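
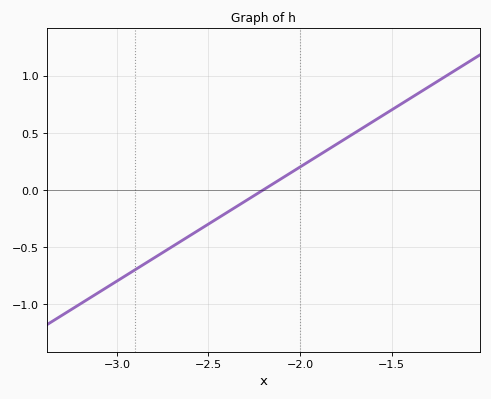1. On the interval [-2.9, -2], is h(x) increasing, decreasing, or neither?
increasing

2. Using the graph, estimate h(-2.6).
-0.4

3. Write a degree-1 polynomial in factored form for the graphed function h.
y = 1(x + 2.2)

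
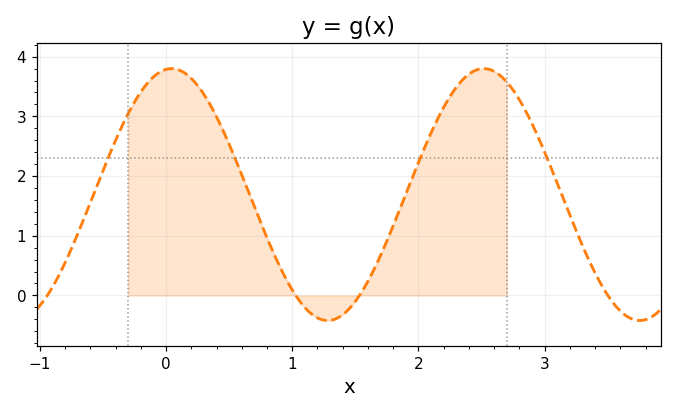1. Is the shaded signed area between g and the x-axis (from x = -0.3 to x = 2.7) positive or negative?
positive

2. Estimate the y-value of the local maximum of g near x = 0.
3.8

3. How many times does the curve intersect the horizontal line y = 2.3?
4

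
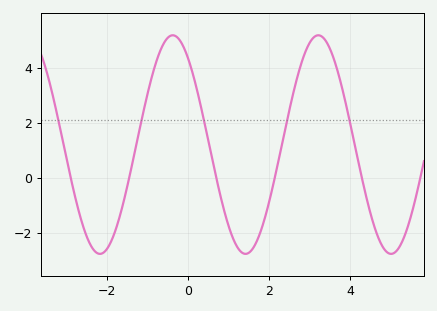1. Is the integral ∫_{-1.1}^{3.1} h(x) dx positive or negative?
positive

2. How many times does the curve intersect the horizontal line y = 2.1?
5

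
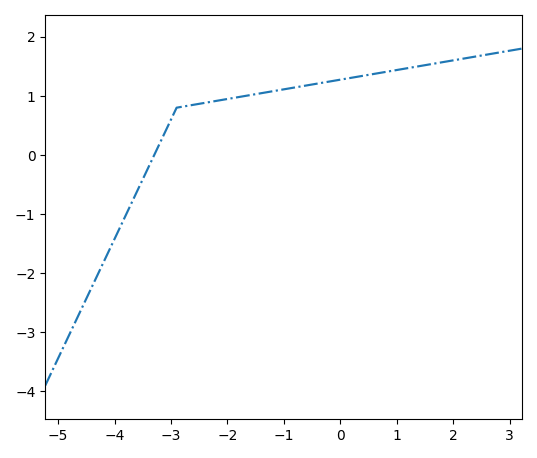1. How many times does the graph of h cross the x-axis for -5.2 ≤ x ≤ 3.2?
1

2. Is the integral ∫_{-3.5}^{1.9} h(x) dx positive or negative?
positive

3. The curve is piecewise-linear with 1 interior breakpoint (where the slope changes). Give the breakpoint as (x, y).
(-2.9, 0.8)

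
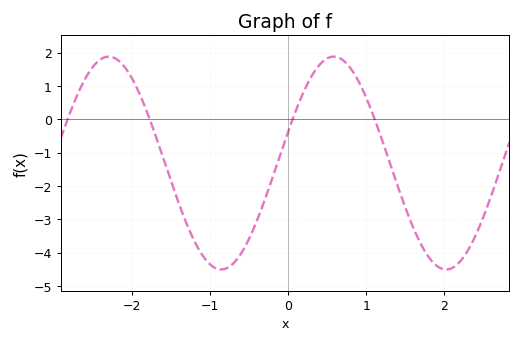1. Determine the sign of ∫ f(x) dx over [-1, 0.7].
negative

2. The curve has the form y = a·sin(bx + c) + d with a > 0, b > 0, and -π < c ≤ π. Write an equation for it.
y = 3.19sin(2.2x + 0.3) - 1.31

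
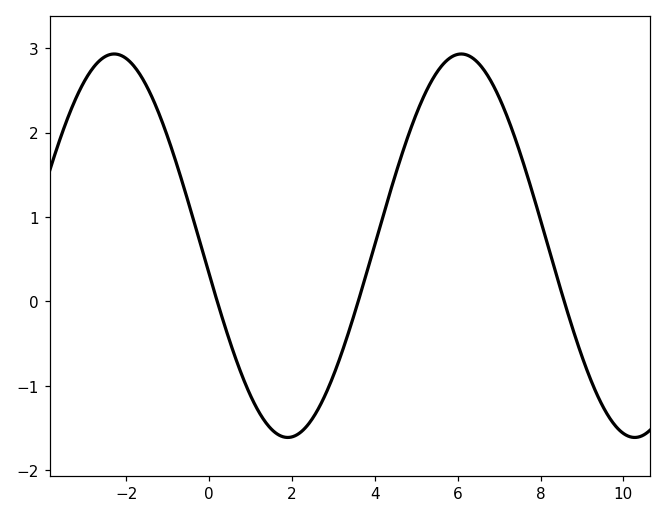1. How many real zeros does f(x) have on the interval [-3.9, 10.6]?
3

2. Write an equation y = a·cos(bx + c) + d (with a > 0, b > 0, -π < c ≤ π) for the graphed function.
y = 2.27cos(0.75x + 1.72) + 0.66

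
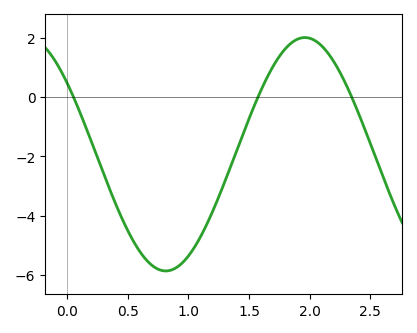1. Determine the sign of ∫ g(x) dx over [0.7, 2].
negative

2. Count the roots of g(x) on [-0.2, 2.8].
3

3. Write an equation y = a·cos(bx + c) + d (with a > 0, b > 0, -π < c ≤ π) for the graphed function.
y = 3.93cos(2.74x + 0.912) - 1.93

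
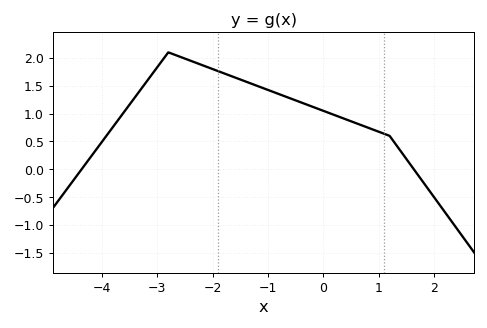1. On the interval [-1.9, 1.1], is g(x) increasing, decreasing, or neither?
decreasing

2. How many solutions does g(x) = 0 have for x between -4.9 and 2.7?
2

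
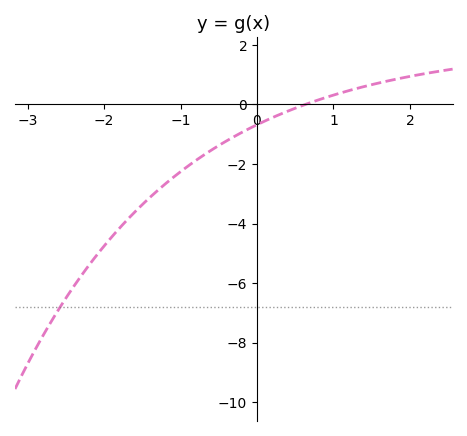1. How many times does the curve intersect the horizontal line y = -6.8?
1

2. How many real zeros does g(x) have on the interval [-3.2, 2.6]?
1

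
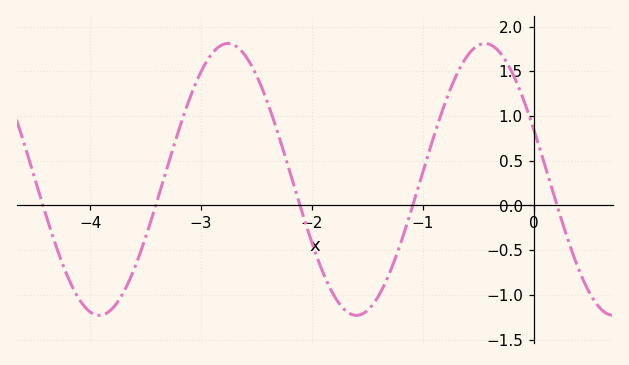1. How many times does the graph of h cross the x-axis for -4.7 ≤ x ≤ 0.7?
5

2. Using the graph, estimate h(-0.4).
1.8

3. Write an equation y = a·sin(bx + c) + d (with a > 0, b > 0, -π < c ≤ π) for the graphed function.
y = 1.52sin(2.71x + 2.76) + 0.29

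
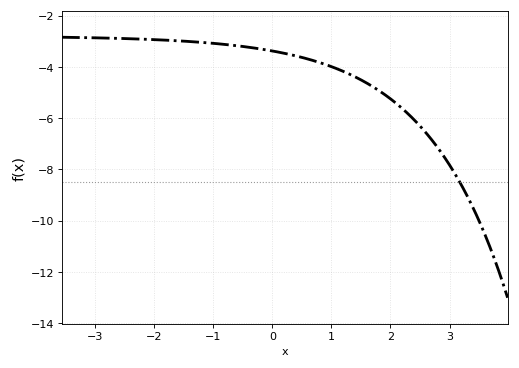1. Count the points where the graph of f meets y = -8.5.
1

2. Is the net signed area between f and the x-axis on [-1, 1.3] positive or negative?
negative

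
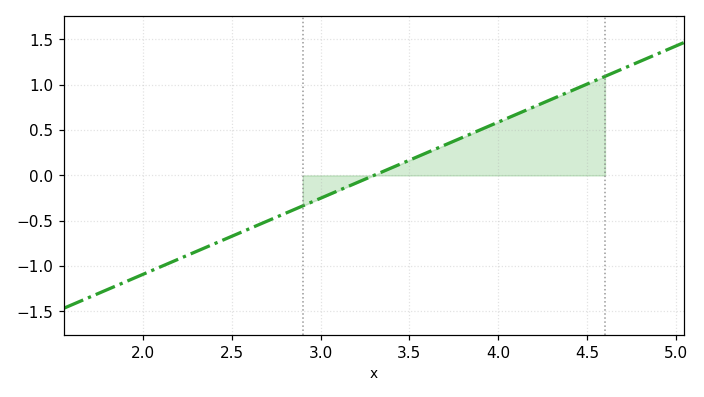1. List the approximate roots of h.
3.3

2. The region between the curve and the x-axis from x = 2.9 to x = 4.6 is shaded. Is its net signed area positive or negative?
positive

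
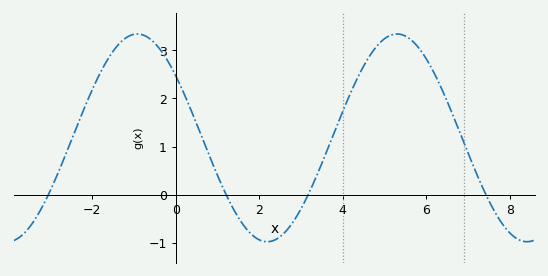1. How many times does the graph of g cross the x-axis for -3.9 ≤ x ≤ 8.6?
4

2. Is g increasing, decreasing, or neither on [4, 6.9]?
neither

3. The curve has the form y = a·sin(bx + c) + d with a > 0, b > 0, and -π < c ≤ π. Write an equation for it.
y = 2.16sin(1x + 2.5) + 1.18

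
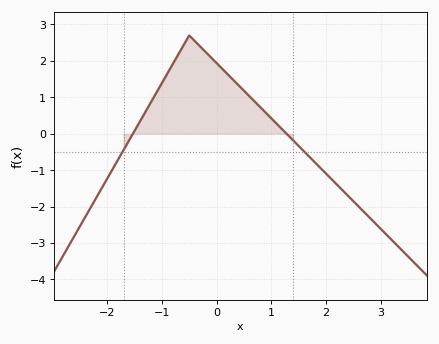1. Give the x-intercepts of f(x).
-1.53, 1.28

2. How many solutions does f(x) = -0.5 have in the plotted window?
2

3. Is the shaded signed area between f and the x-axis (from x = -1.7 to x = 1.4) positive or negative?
positive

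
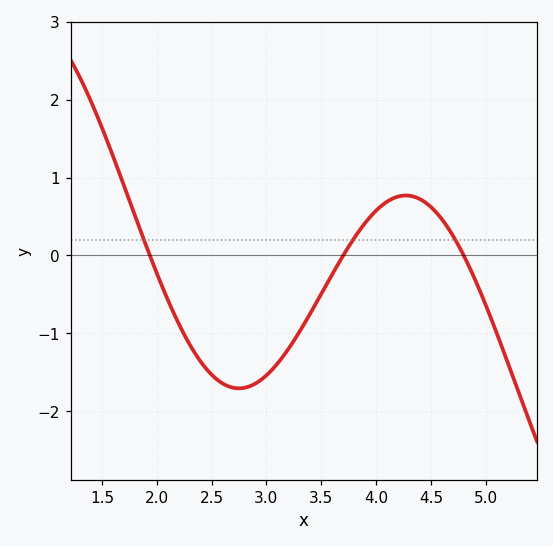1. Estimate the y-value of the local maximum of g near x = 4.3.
0.8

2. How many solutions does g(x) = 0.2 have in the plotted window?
3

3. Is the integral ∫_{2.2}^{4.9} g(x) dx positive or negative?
negative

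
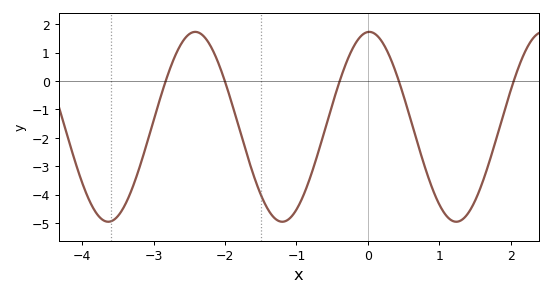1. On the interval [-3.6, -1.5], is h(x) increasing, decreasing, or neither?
neither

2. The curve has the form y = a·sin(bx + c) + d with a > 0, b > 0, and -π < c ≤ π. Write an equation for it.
y = 3.34sin(2.58x + 1.52) - 1.61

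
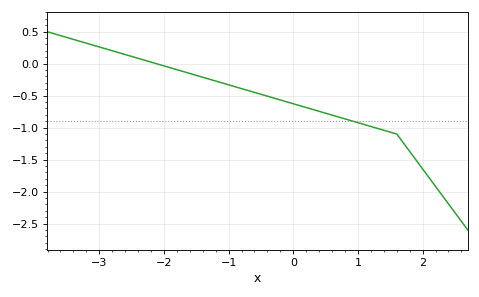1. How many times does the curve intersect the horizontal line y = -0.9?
1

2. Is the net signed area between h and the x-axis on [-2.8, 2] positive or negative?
negative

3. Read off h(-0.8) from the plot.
-0.39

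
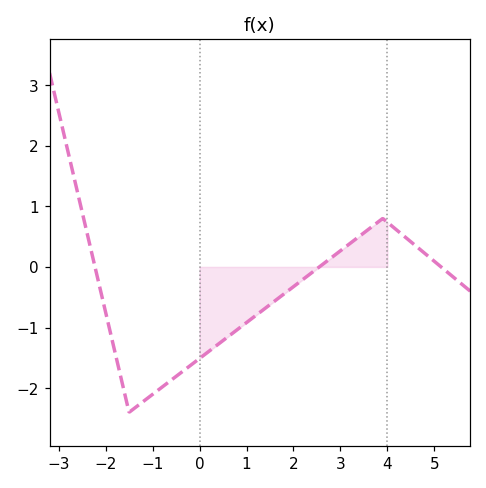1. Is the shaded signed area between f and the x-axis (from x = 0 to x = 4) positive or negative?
negative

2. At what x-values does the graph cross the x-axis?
-2.23, 2.55, 5.14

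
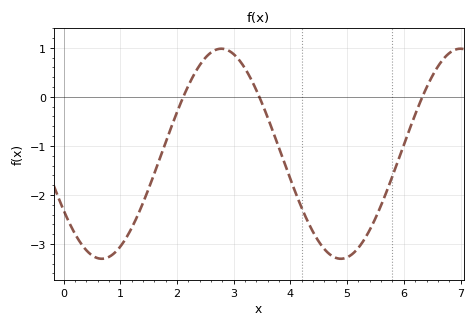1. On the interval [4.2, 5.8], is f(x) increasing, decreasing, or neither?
neither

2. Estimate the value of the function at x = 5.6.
-2.2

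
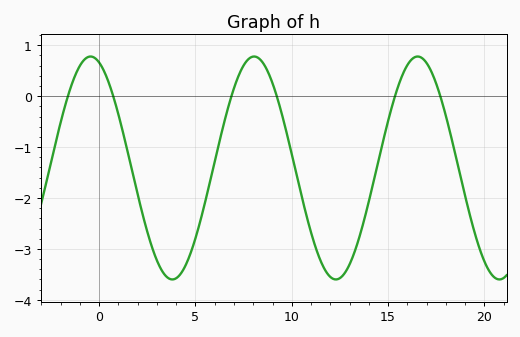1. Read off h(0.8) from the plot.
-0.1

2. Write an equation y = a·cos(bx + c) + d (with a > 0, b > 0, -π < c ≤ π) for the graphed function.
y = 2.19cos(0.74x + 0.33) - 1.41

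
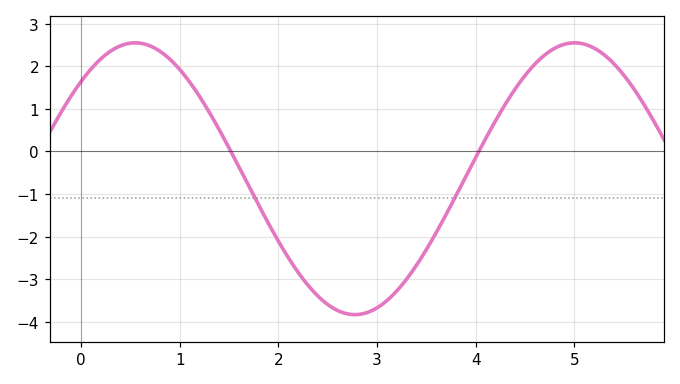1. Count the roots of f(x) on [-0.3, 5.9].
2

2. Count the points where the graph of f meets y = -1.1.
2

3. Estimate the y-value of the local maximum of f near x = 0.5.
2.55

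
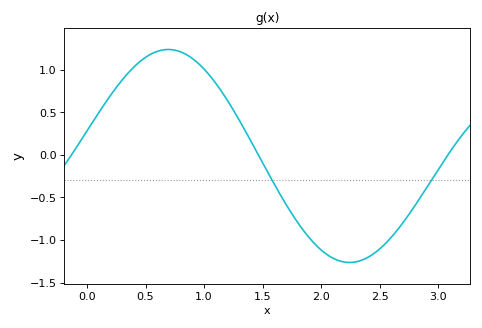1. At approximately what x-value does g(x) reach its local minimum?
2.25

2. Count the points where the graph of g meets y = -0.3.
2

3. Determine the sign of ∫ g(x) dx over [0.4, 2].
positive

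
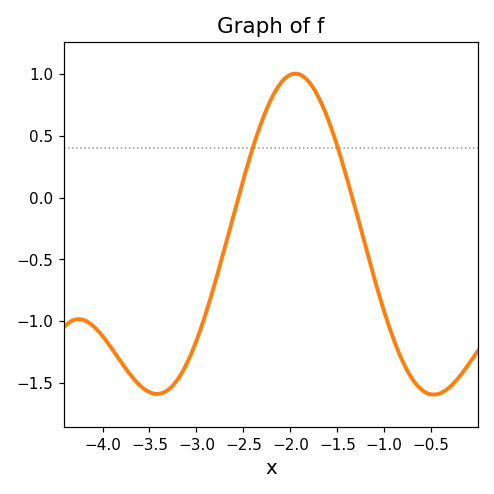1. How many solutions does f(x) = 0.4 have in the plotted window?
2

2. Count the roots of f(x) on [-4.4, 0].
2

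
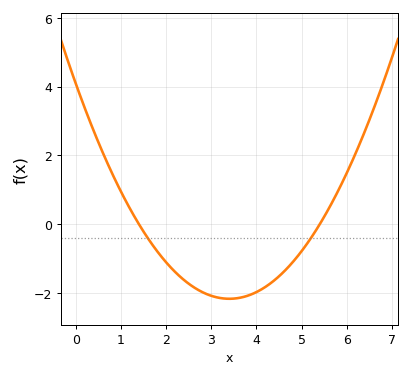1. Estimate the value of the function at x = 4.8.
-1.2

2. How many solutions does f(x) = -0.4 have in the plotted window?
2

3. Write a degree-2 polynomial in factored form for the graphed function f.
y = 0.54(x - 1.4)(x - 5.4)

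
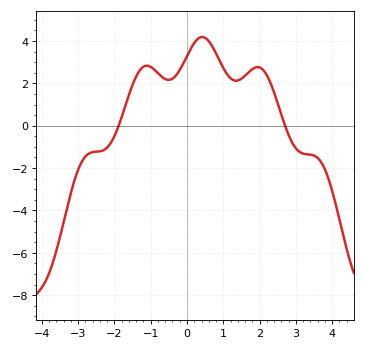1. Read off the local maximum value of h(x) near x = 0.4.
4.18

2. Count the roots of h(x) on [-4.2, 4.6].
2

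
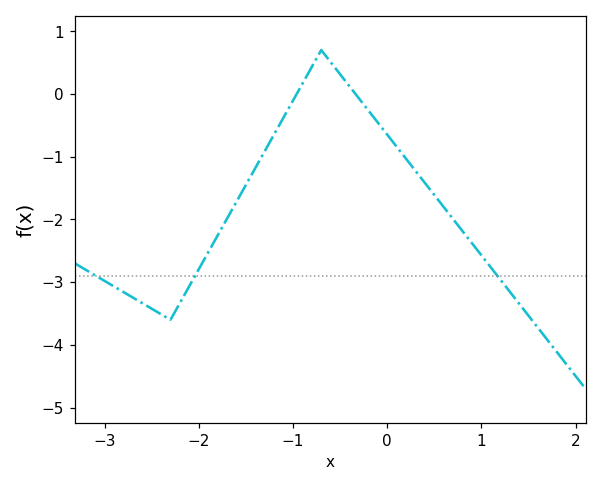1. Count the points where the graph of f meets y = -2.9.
3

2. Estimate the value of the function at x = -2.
-2.8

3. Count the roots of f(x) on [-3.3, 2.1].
2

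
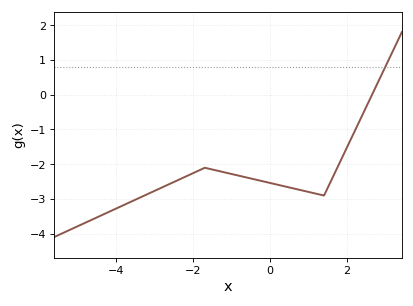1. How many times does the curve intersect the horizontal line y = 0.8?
1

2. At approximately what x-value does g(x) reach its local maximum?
-1.7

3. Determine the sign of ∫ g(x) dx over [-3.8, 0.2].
negative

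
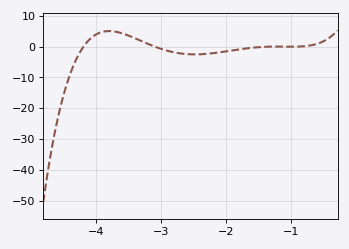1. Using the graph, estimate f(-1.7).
-1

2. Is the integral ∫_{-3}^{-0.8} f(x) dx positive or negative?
negative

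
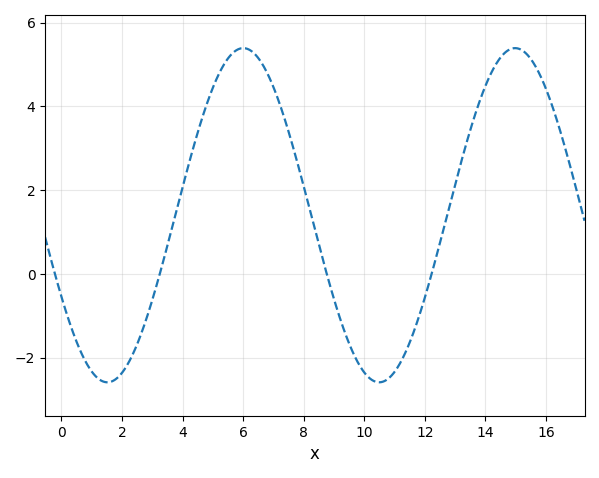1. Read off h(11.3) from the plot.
-2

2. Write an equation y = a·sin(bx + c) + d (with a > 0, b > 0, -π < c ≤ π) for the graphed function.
y = 3.99sin(0.7x - 2.6) + 1.4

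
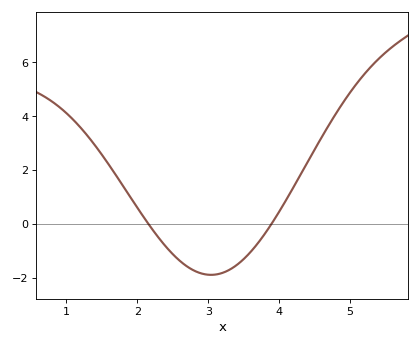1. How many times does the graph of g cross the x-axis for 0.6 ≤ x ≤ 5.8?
2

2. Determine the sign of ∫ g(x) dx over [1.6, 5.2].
positive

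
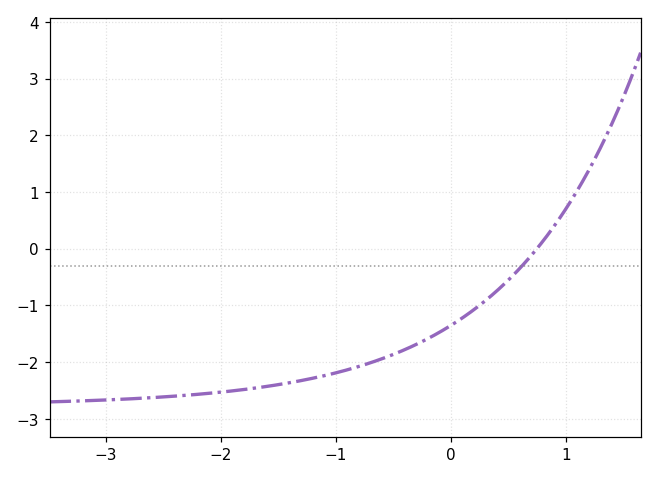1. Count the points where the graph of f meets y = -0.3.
1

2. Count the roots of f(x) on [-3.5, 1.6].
1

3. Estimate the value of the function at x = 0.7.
-0.113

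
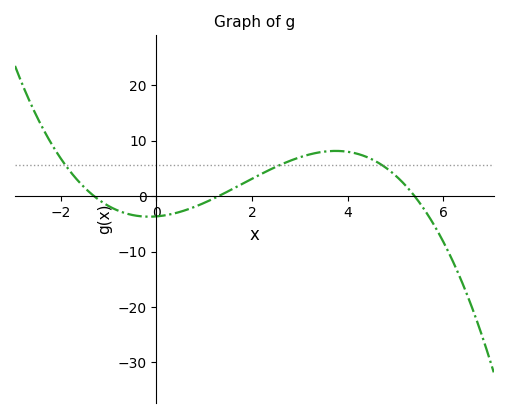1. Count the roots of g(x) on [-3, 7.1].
3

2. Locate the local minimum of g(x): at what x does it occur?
-0.2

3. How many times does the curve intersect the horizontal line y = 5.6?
3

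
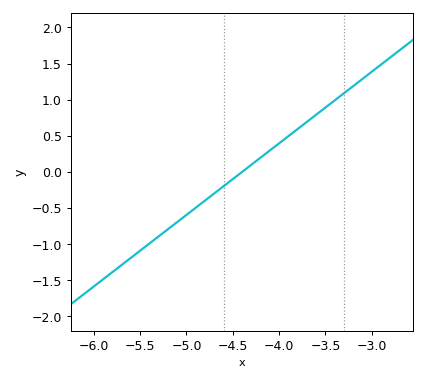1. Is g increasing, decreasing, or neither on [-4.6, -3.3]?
increasing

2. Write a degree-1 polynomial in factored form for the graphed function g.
y = 0.99(x + 4.4)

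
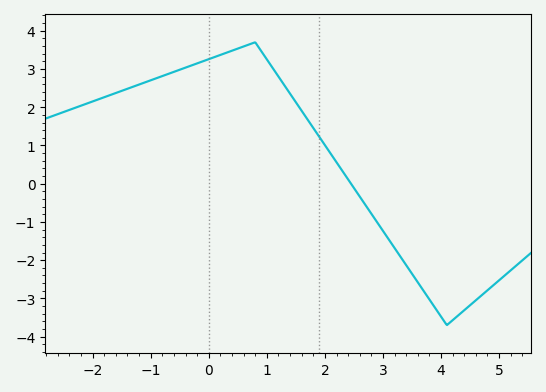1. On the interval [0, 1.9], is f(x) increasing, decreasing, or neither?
neither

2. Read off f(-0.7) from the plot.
2.87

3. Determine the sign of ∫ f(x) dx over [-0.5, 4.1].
positive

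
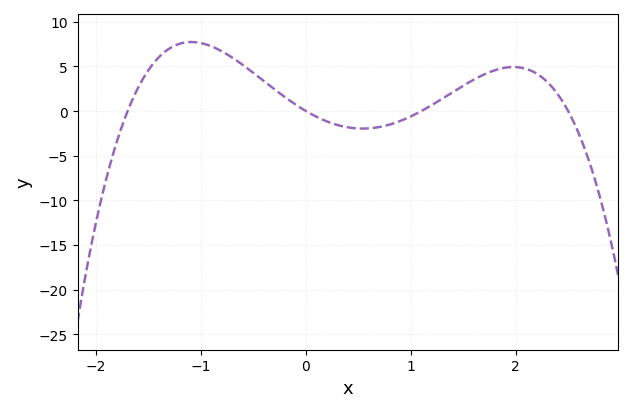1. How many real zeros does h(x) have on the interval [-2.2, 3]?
4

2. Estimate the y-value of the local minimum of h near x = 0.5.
-1.96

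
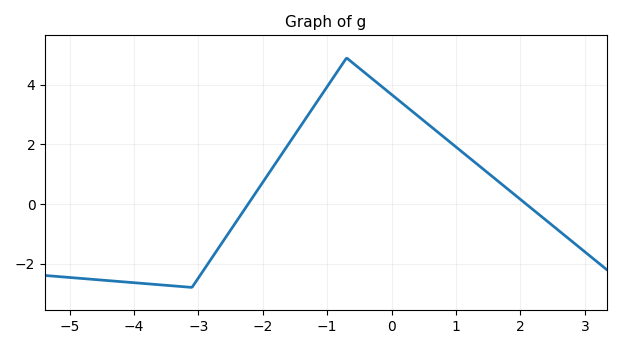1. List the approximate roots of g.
-2.2, 2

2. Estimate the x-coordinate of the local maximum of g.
-0.6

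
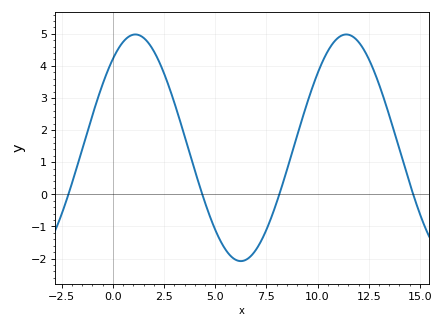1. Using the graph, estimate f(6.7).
-1.95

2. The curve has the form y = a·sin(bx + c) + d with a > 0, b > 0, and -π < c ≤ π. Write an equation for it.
y = 3.53sin(0.61x + 0.9) + 1.45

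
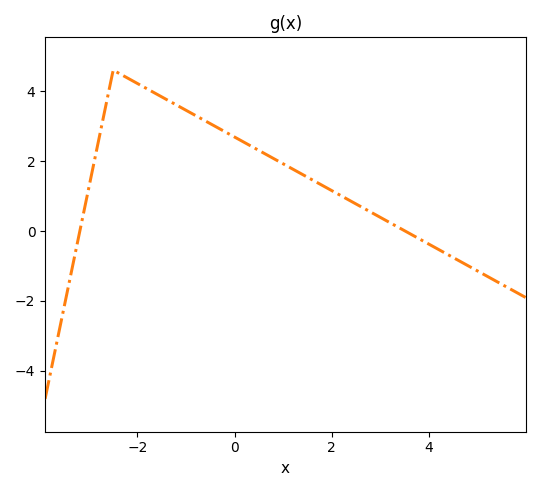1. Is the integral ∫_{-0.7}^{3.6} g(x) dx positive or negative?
positive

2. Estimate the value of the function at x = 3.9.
-0.3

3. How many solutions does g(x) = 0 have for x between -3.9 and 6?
2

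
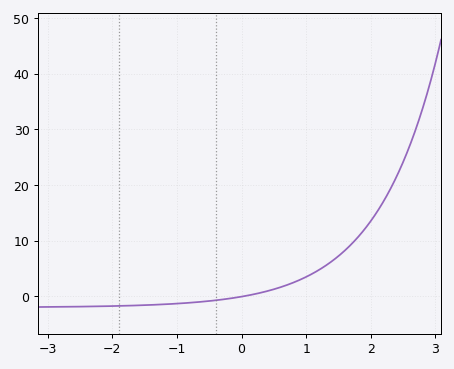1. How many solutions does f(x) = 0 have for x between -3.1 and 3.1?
1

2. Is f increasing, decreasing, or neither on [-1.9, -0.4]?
increasing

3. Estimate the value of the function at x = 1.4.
6.35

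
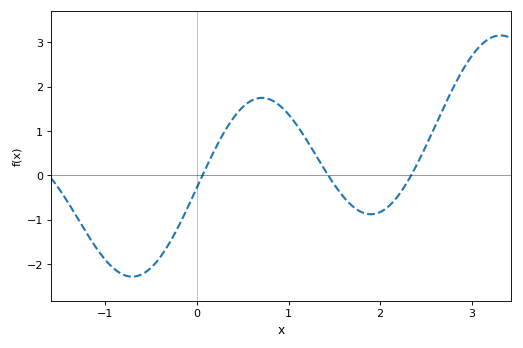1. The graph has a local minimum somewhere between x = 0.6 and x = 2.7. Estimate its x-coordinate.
1.9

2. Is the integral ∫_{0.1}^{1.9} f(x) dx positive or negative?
positive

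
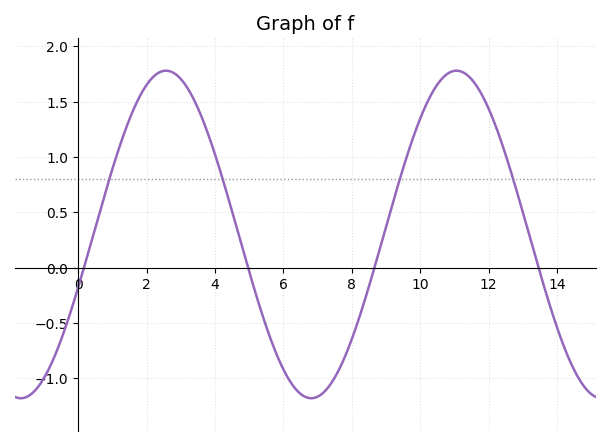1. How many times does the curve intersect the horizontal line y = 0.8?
4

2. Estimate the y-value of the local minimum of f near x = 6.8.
-1.18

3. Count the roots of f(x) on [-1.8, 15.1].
4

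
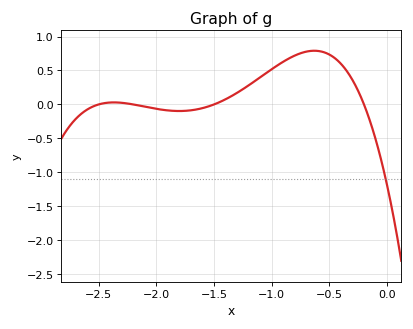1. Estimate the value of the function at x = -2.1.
-0.05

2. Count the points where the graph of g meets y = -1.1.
1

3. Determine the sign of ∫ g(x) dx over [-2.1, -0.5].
positive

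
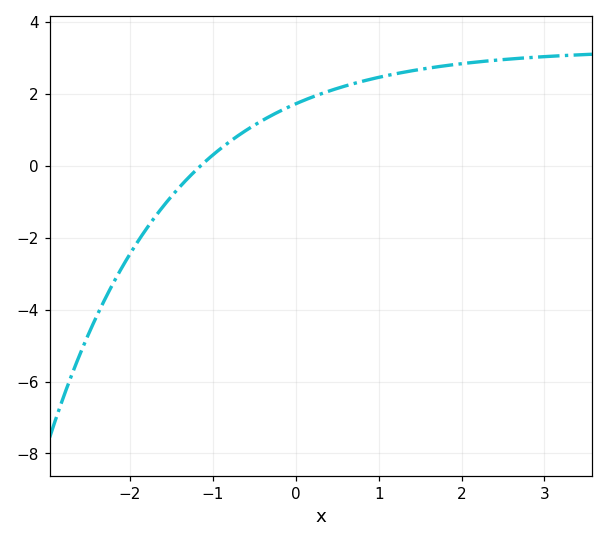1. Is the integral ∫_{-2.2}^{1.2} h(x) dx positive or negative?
positive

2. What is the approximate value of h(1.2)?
2.6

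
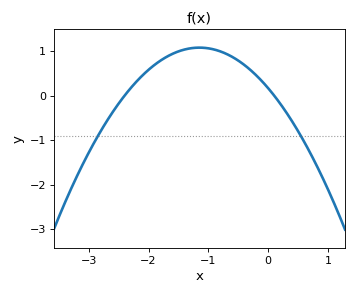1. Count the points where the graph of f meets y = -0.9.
2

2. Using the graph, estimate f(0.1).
0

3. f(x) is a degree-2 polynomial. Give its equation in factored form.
y = -0.69(x + 2.4)(x - 0.1)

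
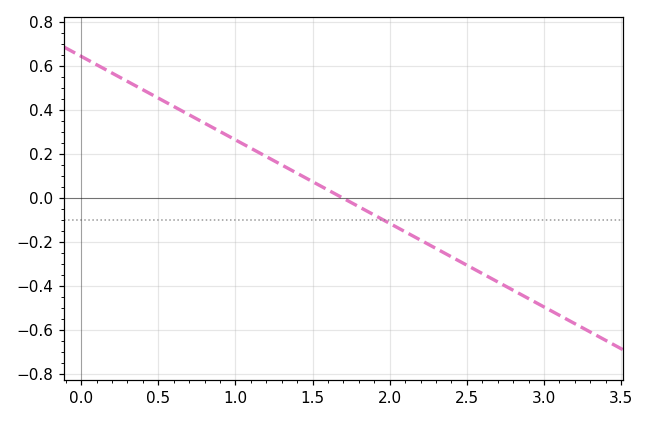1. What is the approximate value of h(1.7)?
0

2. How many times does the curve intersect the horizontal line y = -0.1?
1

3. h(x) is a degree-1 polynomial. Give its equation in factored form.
y = -0.38(x - 1.7)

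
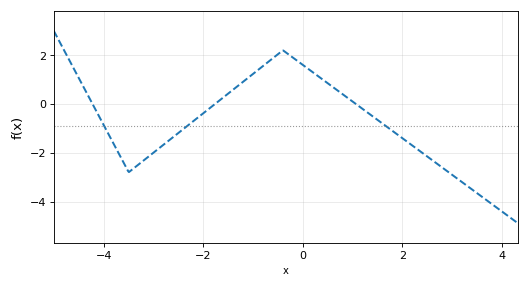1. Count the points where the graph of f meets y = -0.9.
3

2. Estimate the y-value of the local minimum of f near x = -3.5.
-2.8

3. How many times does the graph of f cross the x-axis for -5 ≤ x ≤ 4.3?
3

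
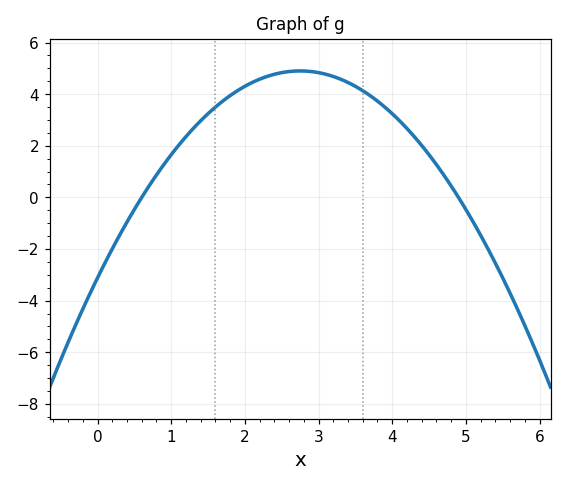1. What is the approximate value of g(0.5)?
-0.4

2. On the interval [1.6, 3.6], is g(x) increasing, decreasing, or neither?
neither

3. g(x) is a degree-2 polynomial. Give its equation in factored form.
y = -1.06(x - 0.6)(x - 4.9)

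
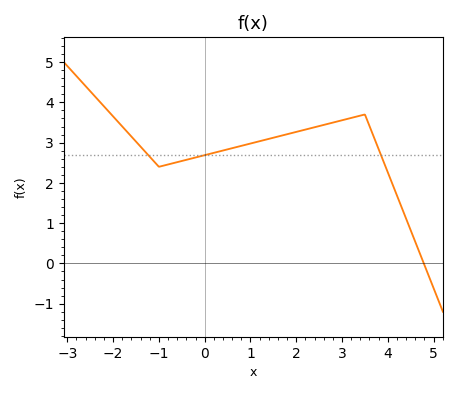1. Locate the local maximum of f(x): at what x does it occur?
3.5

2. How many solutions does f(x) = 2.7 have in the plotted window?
3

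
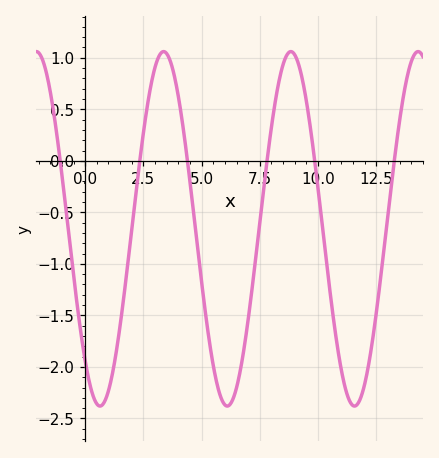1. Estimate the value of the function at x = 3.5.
1.04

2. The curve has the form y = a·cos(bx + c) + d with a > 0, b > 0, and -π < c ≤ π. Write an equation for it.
y = 1.72cos(1.15x + 2.41) - 0.66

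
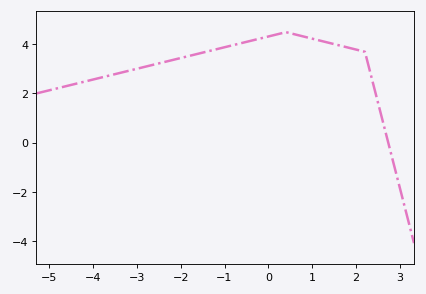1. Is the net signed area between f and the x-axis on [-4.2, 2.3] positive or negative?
positive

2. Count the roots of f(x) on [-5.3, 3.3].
1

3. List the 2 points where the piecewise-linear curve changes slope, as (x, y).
(0.4, 4.5); (2.2, 3.7)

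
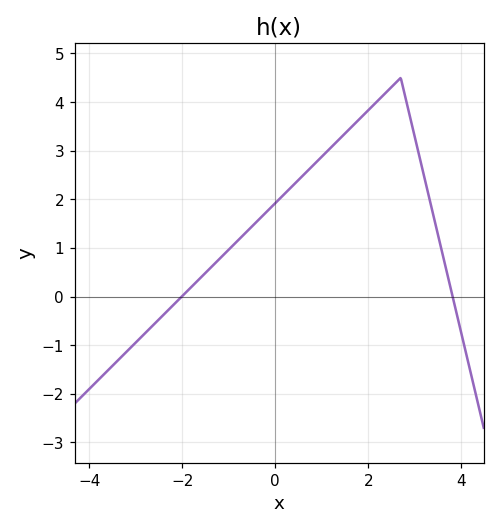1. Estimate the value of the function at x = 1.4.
3.26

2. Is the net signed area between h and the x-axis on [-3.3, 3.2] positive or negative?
positive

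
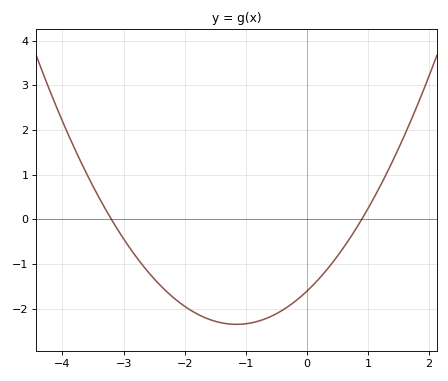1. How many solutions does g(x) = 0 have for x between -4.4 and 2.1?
2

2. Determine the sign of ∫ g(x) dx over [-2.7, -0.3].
negative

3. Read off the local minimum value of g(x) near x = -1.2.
-2.4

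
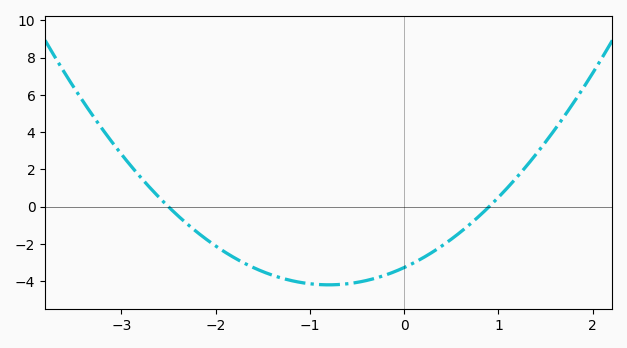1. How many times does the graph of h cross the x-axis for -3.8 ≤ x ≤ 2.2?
2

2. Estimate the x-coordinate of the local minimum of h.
-0.8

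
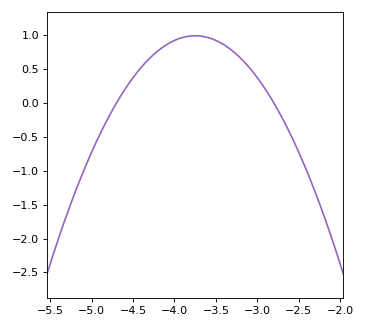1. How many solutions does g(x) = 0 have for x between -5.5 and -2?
2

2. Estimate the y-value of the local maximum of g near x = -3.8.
1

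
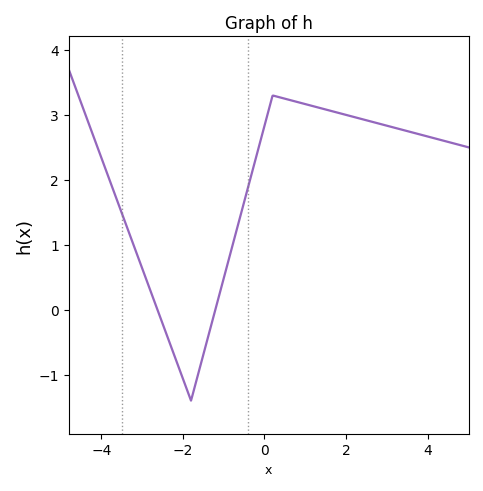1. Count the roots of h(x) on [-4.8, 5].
2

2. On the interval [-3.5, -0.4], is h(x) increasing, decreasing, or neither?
neither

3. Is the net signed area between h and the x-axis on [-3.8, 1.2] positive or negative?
positive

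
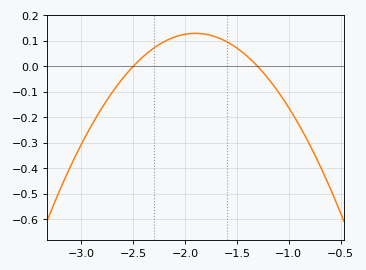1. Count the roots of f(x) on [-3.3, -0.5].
2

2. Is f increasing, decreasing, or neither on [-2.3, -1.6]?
neither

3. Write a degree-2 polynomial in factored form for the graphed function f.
y = -0.36(x + 2.5)(x + 1.3)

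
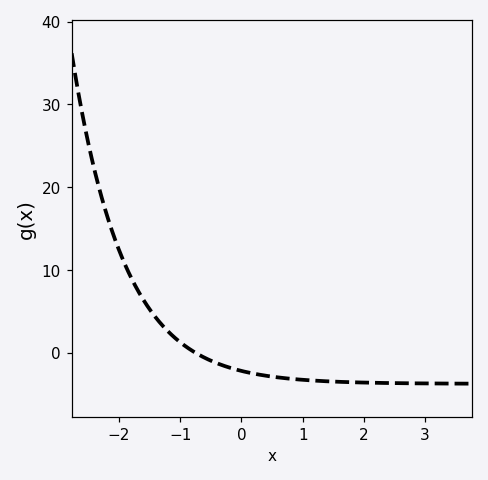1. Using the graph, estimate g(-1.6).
6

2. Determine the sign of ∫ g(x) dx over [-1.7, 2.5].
negative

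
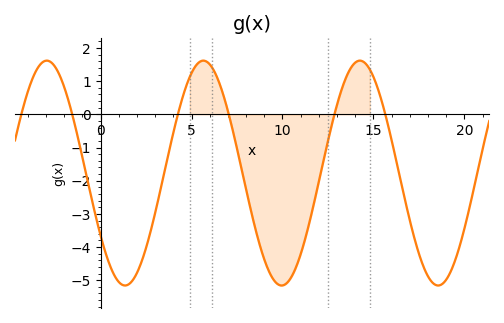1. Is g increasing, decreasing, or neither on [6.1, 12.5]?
neither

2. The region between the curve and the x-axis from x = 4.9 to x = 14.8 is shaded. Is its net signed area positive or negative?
negative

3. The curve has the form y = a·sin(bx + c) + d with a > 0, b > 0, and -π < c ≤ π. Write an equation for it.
y = 3.39sin(0.73x - 2.55) - 1.77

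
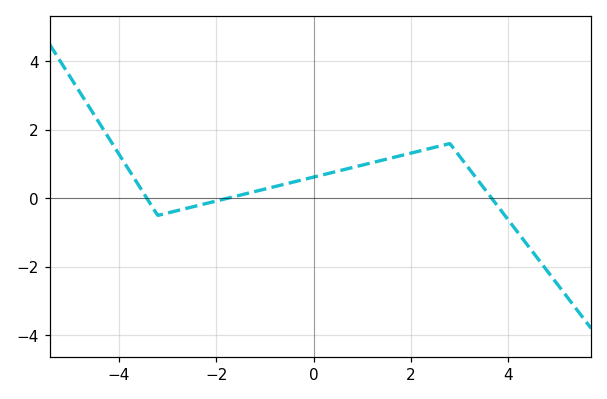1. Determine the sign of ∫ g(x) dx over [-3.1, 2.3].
positive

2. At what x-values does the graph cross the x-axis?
-3.4, -1.8, 3.6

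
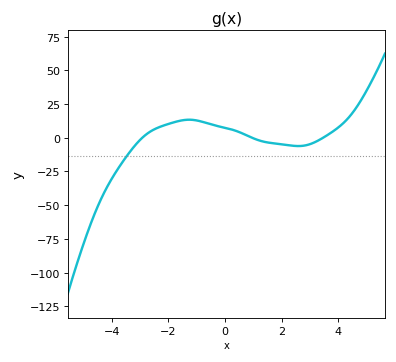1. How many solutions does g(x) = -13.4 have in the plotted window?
1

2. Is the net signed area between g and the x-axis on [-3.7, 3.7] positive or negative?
positive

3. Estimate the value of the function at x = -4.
-30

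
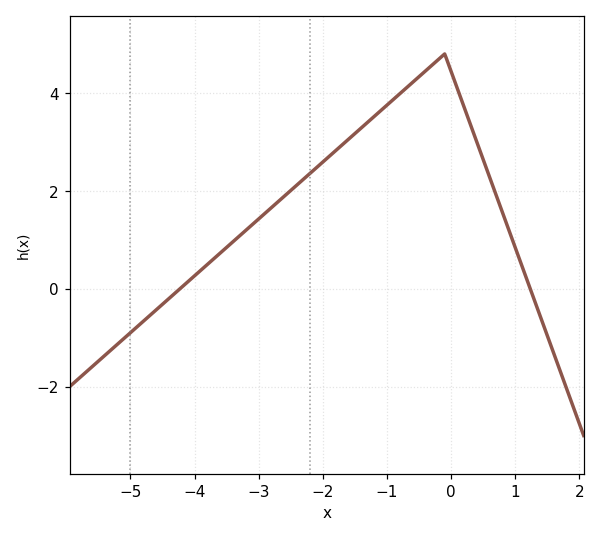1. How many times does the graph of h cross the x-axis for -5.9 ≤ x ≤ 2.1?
2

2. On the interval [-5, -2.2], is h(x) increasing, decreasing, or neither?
increasing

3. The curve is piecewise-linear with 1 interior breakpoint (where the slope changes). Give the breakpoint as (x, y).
(-0.1, 4.8)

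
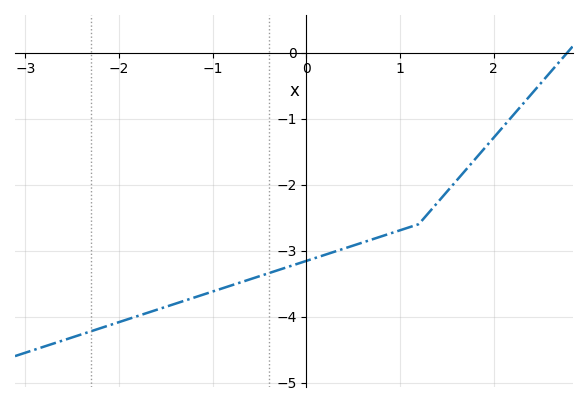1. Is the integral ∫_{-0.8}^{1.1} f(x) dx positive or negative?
negative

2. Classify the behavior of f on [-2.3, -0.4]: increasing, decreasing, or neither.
increasing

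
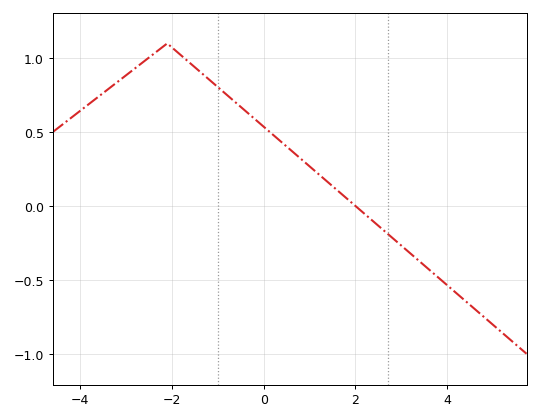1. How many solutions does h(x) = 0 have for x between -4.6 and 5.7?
1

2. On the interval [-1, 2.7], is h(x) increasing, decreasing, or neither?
decreasing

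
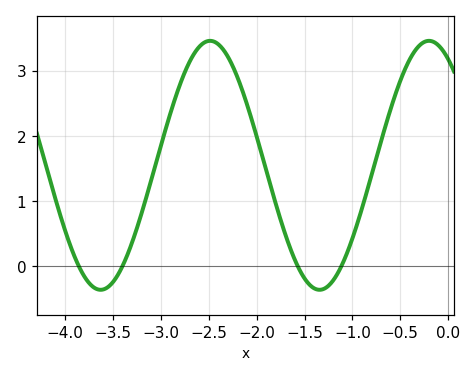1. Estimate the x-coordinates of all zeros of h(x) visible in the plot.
-3.9, -3.4, -1.6, -1.1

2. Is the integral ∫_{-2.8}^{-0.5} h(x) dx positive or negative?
positive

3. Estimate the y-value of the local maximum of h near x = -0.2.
3.5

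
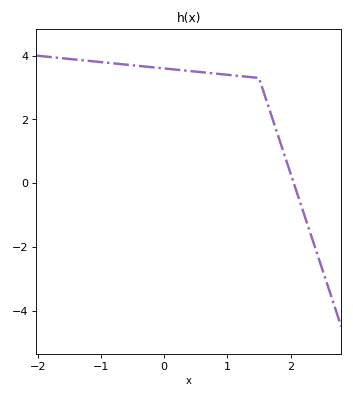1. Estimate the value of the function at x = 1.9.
1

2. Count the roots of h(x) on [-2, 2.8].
1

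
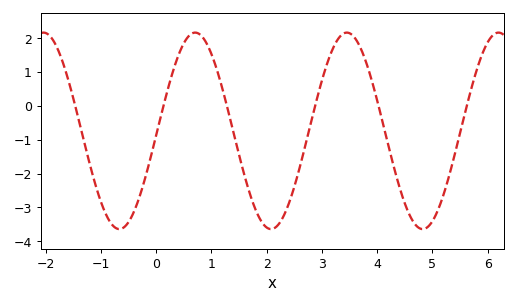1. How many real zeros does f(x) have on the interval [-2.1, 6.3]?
6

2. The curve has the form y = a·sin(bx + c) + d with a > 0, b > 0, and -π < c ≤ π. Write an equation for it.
y = 2.9sin(2.29x - 0.05) - 0.74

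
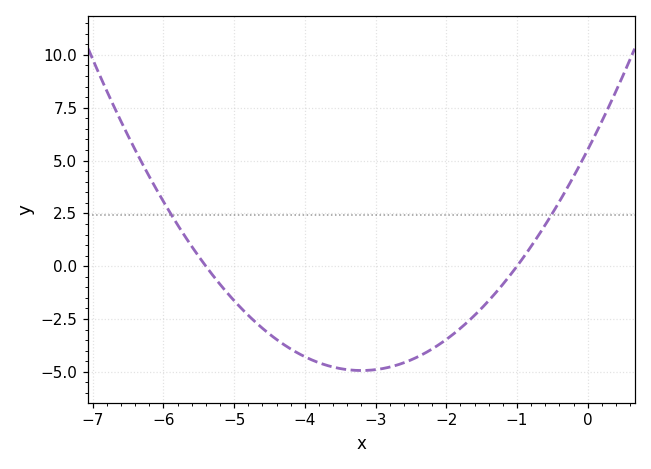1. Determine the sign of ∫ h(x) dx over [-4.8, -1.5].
negative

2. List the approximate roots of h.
-5.4, -1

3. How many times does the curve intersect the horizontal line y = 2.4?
2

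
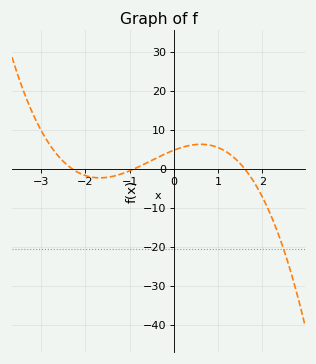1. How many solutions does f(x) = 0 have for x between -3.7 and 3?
3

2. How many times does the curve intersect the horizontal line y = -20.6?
1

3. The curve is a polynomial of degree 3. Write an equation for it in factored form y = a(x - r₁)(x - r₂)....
y = -1.45(x + 2.3)(x + 0.9)(x - 1.6)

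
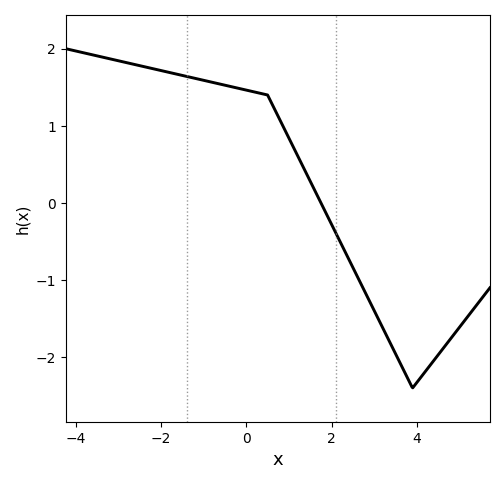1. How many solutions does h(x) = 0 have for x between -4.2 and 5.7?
1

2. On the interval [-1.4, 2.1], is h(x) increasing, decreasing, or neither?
decreasing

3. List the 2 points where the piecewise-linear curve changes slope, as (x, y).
(0.5, 1.4); (3.9, -2.4)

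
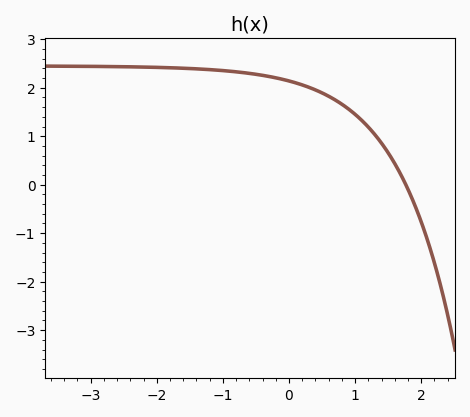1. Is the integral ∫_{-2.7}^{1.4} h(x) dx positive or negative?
positive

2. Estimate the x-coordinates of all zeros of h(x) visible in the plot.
1.8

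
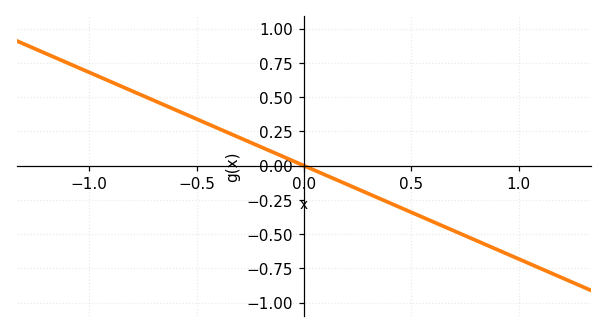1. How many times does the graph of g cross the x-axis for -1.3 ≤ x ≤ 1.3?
1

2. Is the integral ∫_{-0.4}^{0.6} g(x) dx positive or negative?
negative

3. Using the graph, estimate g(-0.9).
0.612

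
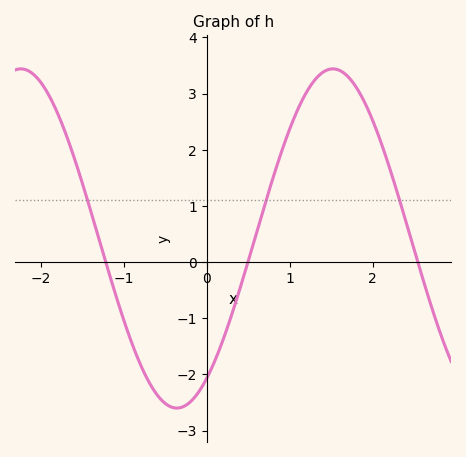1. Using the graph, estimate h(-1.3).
0.421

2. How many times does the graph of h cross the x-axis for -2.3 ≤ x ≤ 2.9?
3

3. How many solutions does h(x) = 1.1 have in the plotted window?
3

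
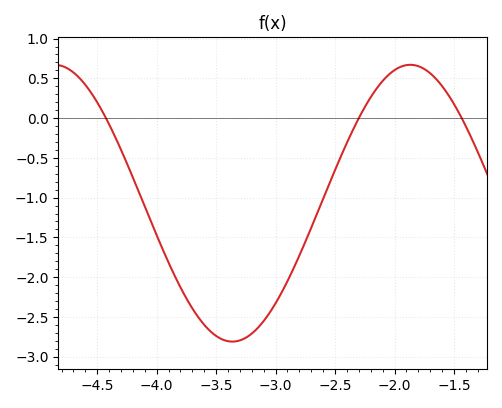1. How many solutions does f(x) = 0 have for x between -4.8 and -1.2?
3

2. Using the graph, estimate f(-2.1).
0.467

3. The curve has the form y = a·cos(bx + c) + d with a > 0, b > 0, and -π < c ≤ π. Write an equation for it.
y = 1.74cos(2.1x - 2.36) - 1.07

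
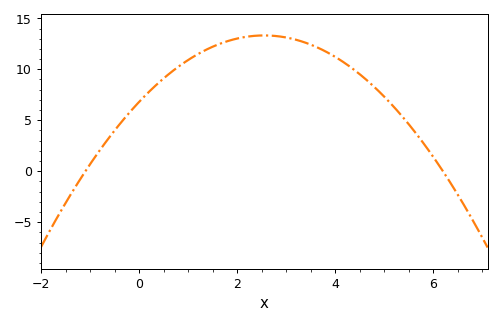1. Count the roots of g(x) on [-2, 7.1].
2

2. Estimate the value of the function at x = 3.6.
12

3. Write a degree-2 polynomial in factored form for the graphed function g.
y = -1(x + 1.1)(x - 6.2)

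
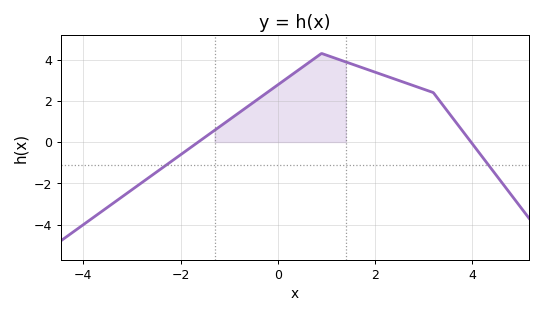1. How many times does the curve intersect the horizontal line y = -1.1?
2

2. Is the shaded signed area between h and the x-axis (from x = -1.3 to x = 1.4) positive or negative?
positive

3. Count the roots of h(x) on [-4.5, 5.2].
2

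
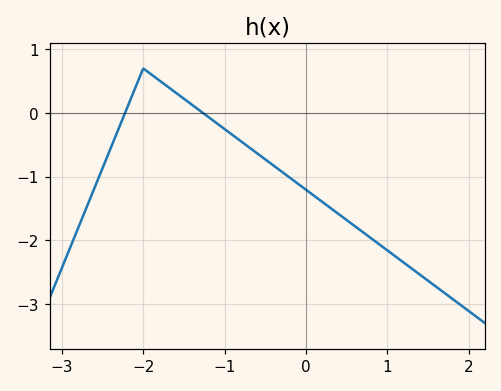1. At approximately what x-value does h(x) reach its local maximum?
-2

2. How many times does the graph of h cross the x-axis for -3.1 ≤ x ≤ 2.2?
2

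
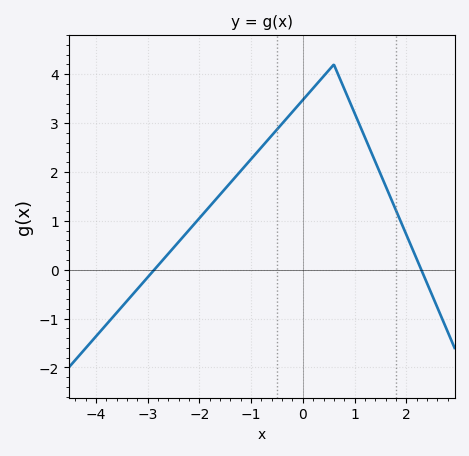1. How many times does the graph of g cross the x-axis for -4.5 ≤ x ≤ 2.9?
2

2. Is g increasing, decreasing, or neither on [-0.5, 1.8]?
neither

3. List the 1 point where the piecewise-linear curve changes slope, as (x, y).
(0.6, 4.2)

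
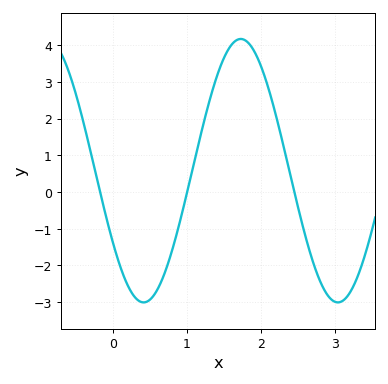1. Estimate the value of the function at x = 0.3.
-2.9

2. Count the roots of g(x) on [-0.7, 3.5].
3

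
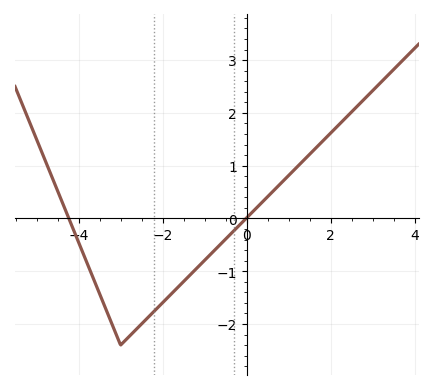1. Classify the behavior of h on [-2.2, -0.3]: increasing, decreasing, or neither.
increasing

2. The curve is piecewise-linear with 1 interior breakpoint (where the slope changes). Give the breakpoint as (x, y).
(-3, -2.4)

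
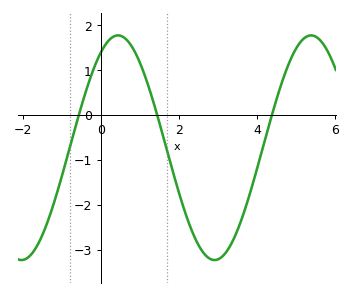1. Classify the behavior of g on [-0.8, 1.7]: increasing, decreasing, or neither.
neither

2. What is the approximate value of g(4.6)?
0.615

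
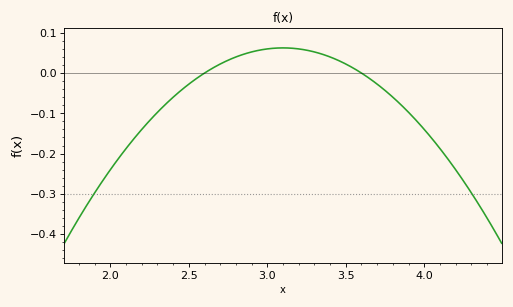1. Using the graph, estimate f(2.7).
0.02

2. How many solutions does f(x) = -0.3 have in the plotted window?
2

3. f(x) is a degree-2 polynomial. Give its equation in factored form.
y = -0.25(x - 2.6)(x - 3.6)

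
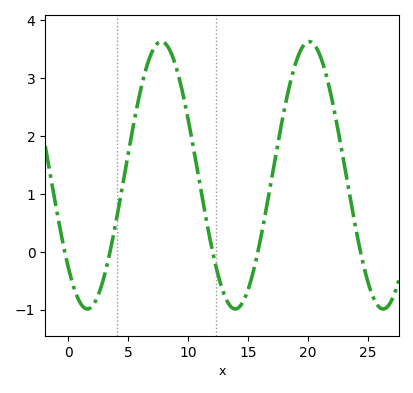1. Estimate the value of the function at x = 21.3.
3.2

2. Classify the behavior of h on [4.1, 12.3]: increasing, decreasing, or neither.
neither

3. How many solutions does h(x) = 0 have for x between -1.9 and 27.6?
5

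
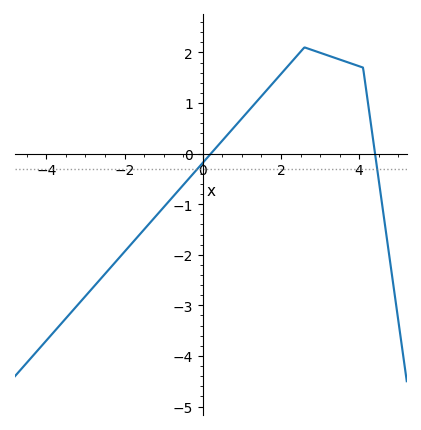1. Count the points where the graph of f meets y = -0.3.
2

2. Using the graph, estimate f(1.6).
1.22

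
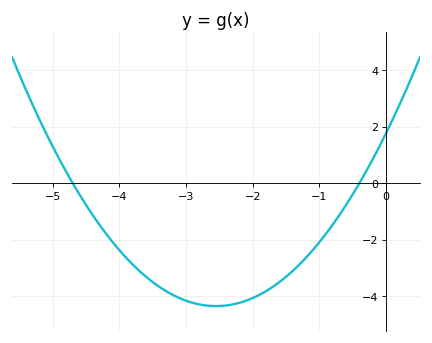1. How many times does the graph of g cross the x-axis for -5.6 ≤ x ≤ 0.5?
2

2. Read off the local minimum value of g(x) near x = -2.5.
-4.4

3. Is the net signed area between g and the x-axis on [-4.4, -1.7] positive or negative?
negative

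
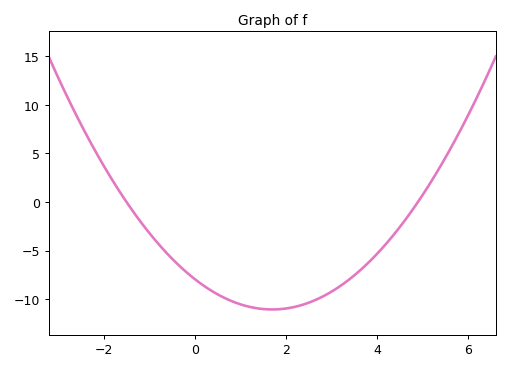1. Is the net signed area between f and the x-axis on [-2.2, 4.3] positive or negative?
negative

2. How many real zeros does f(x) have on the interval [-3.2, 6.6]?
2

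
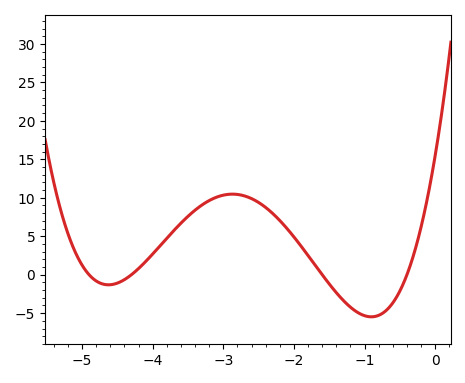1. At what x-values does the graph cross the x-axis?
-4.9, -4.3, -1.6, -0.4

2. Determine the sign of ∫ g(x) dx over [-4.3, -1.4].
positive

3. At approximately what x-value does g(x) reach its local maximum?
-2.9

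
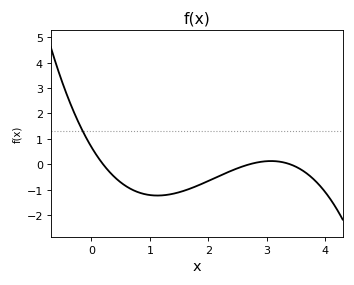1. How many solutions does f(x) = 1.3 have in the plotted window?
1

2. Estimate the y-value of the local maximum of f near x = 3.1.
0.13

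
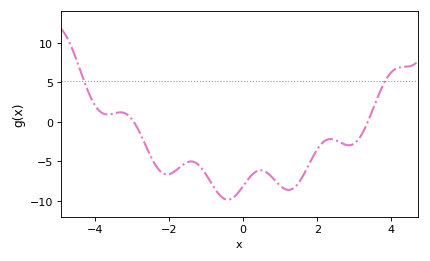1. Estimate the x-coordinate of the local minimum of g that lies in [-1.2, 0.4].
-0.4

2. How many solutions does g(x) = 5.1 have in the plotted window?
2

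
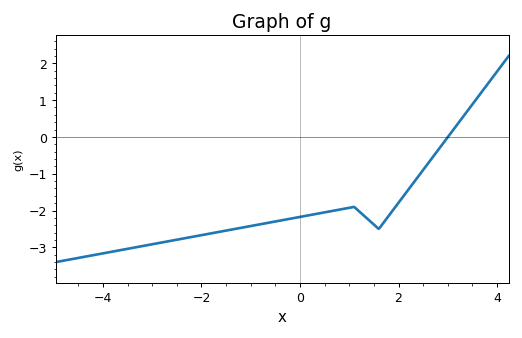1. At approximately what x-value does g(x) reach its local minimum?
1.6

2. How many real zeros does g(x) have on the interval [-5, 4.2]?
1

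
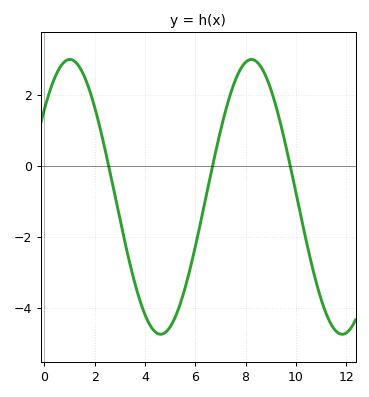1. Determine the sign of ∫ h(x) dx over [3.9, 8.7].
negative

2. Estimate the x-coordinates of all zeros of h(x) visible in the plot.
2.55, 6.69, 9.78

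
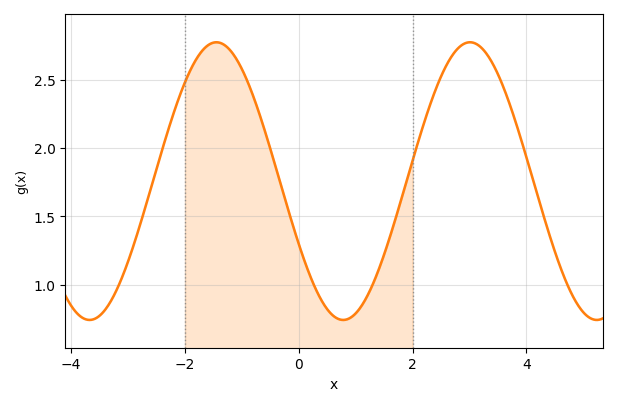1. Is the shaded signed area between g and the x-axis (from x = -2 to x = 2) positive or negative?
positive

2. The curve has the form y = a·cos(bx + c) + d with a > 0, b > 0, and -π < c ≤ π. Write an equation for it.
y = 1.02cos(1.4x + 2) + 1.76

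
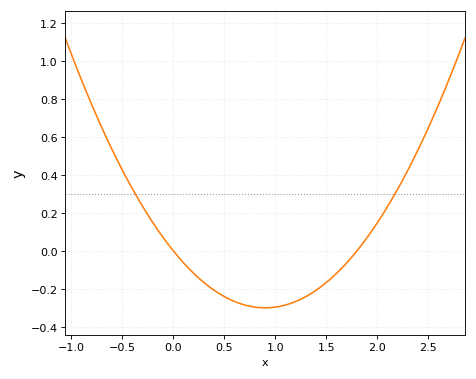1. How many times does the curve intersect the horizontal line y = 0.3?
2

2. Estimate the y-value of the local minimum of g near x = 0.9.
-0.3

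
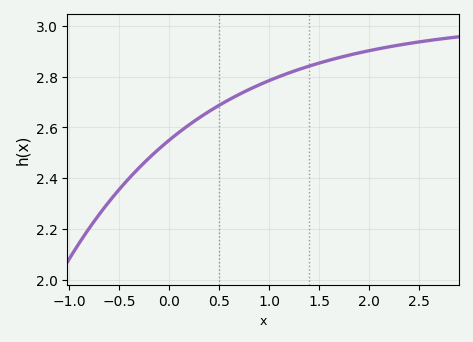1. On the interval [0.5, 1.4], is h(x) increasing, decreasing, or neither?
increasing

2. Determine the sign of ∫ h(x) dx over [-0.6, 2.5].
positive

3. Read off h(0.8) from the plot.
2.74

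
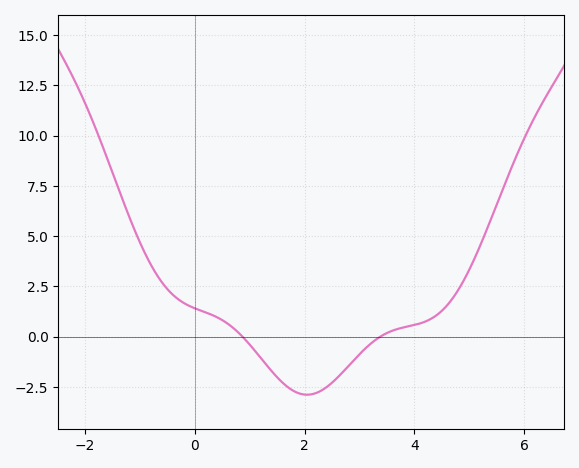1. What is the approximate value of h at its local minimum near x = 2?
-2.89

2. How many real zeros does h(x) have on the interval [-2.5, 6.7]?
2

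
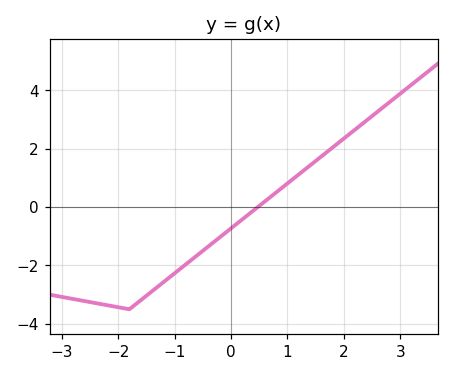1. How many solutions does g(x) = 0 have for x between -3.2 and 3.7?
1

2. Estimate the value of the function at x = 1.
0.8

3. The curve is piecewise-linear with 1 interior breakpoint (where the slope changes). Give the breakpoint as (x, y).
(-1.8, -3.5)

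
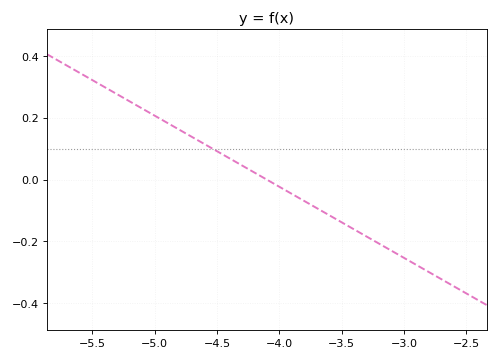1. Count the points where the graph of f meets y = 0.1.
1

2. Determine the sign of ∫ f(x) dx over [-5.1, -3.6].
positive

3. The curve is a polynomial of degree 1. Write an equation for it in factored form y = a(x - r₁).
y = -0.23(x + 4.1)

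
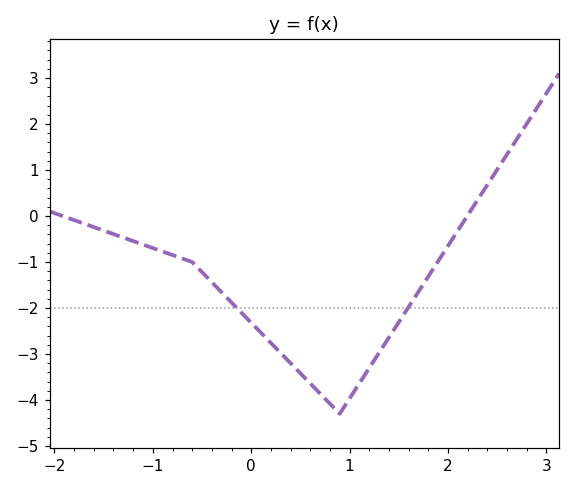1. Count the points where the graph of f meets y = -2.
2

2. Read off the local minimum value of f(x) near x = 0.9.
-4.3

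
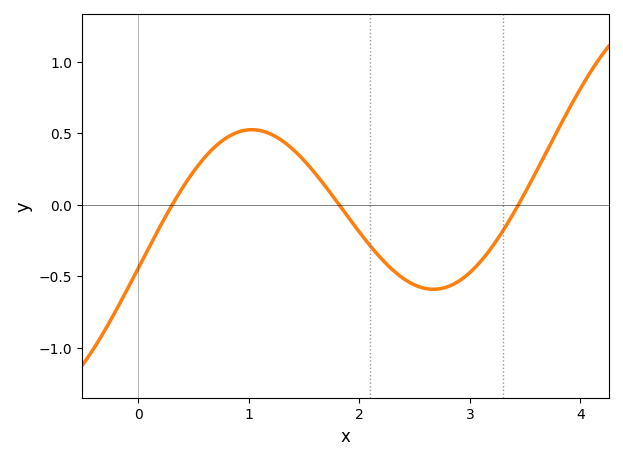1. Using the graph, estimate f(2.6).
-0.6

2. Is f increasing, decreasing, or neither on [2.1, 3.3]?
neither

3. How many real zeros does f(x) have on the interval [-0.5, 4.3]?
3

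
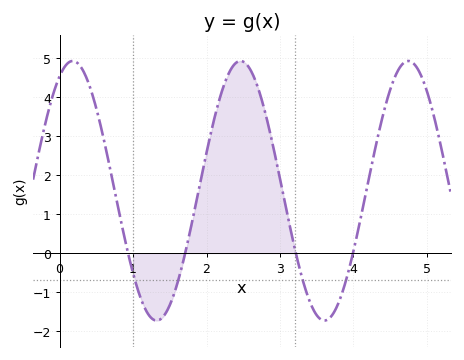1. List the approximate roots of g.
0.9, 1.7, 3.2, 4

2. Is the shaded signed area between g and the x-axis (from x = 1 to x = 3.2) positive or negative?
positive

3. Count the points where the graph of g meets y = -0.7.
4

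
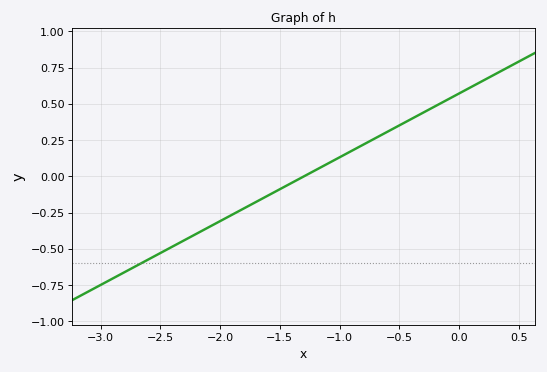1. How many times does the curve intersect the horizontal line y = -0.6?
1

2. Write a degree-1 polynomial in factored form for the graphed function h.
y = 0.44(x + 1.3)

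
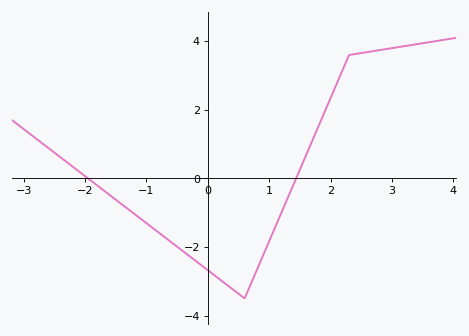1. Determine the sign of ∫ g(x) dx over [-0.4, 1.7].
negative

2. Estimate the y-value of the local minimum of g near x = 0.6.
-3.5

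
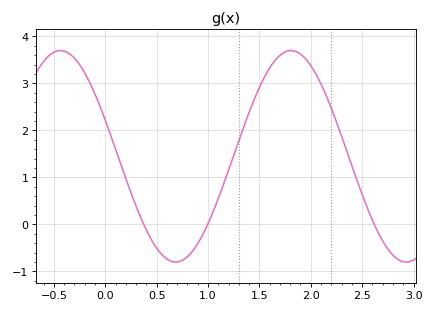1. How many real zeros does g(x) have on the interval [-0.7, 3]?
3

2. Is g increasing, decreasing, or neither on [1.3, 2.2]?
neither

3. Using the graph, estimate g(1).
0.016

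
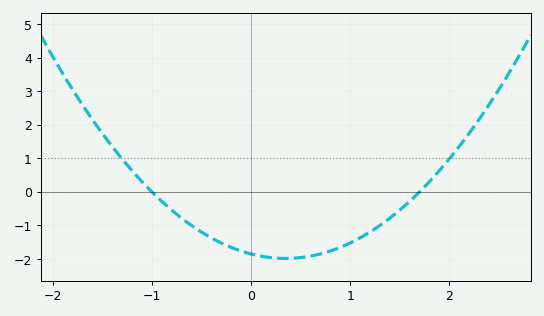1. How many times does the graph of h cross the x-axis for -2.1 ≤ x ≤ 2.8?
2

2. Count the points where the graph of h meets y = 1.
2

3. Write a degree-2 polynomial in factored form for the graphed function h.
y = 1.09(x + 1)(x - 1.7)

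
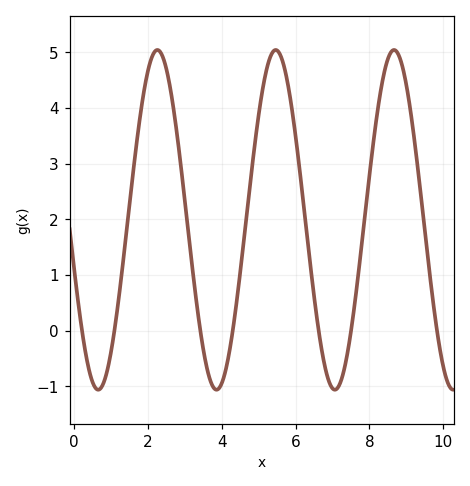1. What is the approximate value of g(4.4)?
0.5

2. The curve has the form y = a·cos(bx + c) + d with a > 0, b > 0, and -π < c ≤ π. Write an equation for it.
y = 3.05cos(2x + 1.9) + 1.99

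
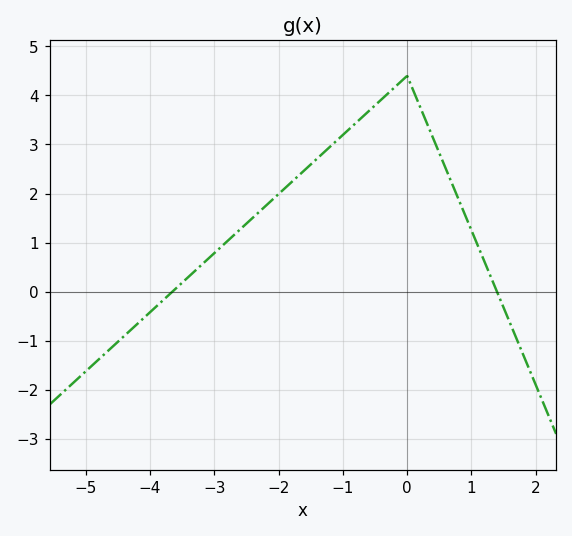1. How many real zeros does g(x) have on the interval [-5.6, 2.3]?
2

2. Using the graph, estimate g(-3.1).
0.664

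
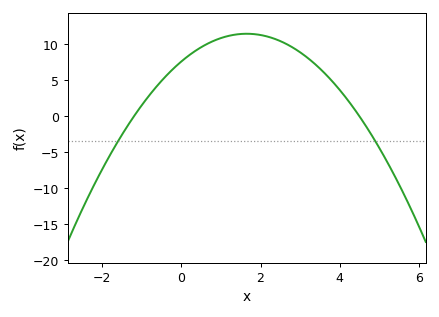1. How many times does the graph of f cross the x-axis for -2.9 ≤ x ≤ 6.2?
2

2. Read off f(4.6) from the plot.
-0.818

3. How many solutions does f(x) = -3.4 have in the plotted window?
2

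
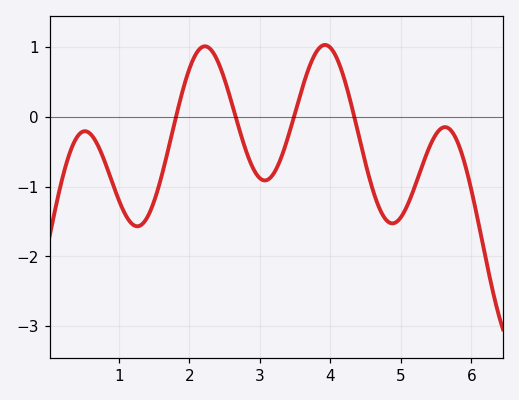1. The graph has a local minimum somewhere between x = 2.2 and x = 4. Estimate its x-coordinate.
3.1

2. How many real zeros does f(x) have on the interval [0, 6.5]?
4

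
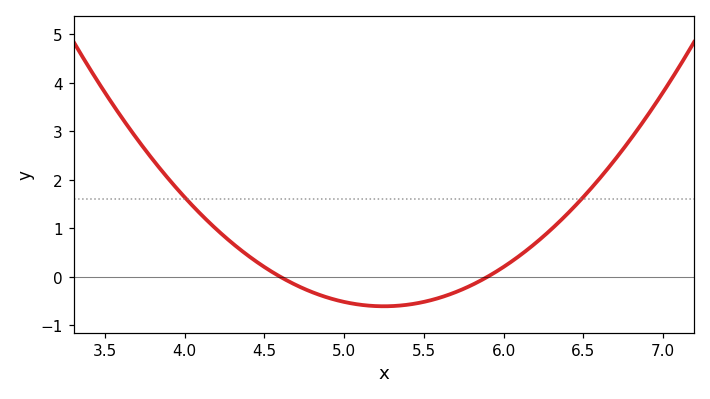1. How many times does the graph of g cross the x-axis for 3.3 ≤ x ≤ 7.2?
2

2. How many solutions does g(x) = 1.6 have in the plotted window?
2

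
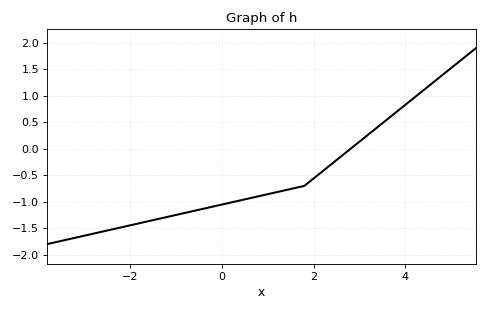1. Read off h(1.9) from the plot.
-0.63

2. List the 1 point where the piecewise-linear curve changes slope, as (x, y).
(1.8, -0.7)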